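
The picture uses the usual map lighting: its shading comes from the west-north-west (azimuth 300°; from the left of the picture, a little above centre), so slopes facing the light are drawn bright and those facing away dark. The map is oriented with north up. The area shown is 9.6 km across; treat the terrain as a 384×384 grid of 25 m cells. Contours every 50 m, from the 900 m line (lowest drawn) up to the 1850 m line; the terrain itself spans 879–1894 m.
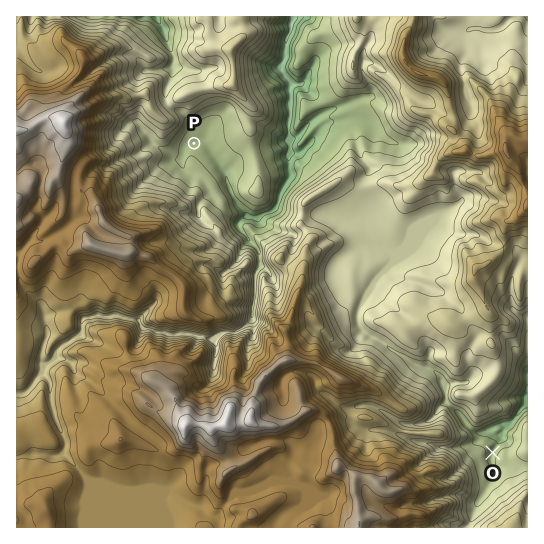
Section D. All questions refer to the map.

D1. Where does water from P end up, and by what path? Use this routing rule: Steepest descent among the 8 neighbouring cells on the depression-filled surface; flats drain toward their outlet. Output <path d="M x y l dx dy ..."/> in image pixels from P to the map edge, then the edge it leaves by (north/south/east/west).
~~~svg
<path d="M194 143l3-2 6 0 6 5 2 7 4 4 2 4 2 2 2 4 5 8 4 16 3 3 4 9 9 10 0 1 5 3 10 0 2-3 8-3 6-5 2-7 2-8 8-12 0-57 1-1 0-34-1-1 0-5-7-8 0-11 3-4 0-11 1-1 0-7 1-1 0-3 3-2 1-16"/>
exit: north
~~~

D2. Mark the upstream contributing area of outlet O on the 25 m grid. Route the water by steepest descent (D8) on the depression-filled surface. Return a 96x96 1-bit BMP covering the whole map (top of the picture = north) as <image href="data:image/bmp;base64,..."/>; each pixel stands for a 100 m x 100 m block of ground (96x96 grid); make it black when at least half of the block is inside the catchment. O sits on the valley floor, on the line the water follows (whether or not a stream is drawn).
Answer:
<image width="96" height="96" href="data:image/bmp;base64,Qk2+BAAAAAAAAD4AAAAoAAAAYAAAAGAAAAABAAEAAAAAAIAEAAATCwAAEwsAAAIAAAAAAAAA////AAAAAAAAAAAAAAAAAP////gAAAAAAAAAAP////wAAAAAAAAAAP////wAAAAAAAAAAP////wAAAAAAAAAAP////4AAAAAAAAAAP////4AAAAAAAAAAP////8AAAAAAAAAAfCB//8AAAAAAAAAAfAAP/4AAAAAAAAAAMAAH/wAAAAAAAAAAAAAD/wAAAAAAAAAAAAAD/gAAAAAAAAAAAAAB/AAAAAAAAAAAAAAAcAAAAAAAAAAAAAAAAAAAAAAAAAAAAAAAAAAAAAAAAAAAAAAAAAAAAAAAAAAAAAAAAAAAAAAAAAAAAAAAAAAAAAAAAAAAAAAAAAAAAAAAAAAAAAAAAAAAAAAAAAAAAAAAAAAAAAAAAAAAAAAAAAAAAAAAAAAAAAAAAAAAAAAAAAAAAAAAAAAAAAAAAAAAAAAAAAAAAAAAAAAAAAAAAAAAAAAAAAAAAAAAAAAAAAAAAAAAAAAAAAAAAAAAAAAAAAAAAAAAAAAAAAAAAAAAAAAAAAAAAAAAAAAAAAAAAAAAAAAAAAAAAAAAAAAAAAAAAAAAAAAAAAAAAAAAAAAAAAAAAAAAAAAAAAAAAAAAAAAAAAAAAAAAAAAAAAAAAAAAAAAAAAAAAAAAAAAAAAAAAAAAAAAAAAAAAAAAAAAAAAAAAAAAAAAAAAAAAAAAAAAAAAAAAAAAAAAAAAAAAAAAAAAAAAAAAAAAAAAAAAAAAAAAAAAAAAAAAAAAAAAAAAAAAAAAAAAAAAAAAAAAAAAAAAAAAAAAAAAAAAAAAAAAAAAAAAAAAAAAAAAAAAAAAAAAAAAAAAAAAAAAAAAAAAAAAAAAAAAAAAAAAAAAAAAAAAAAAAAAAAAAAAAAAAAAAAAAAAAAAAAAAAAAAAAAAAAAAAAAAAAAAAAAAAAAAAAAAAAAAAAAAAAAAAAAAAAAAAAAAAAAAAAAAAAAAAAAAAAAAAAAAAAAAAAAAAAAAAAAAAAAAAAAAAAAAAAAAAAAAAAAAAAAAAAAAAAAAAAAAAAAAAAAAAAAAAAAAAAAAAAAAAAAAAAAAAAAAAAAAAAAAAAAAAAAAAAAAAAAAAAAAAAAAAAAAAAAAAAAAAAAAAAAAAAAAAAAAAAAAAAAAAAAAAAAAAAAAAAAAAAAAAAAAAAAAAAAAAAAAAAAAAAAAAAAAAAAAAAAAAAAAAAAAAAAAAAAAAAAAAAAAAAAAAAAAAAAAAAAAAAAAAAAAAAAAAAAAAAAAAAAAAAAAAAAAAAAAAAAAAAAAAAAAAAAAAAAAAAAAAAAAAAAAAAAAAAAAAAAAAAAAAAAAAAAAAAAAAAAAAAAAAAAAAAAAAAAAAAAAAAAAAAAAAAAAAAAAAAAAAAAAAAAAAAAAAAAAAAAAAAAAAAAAAAAAAAAAAAAAAAAAAAAAAAAAAAAAAAAAAAAAAAAAAAAAAAAAAAAAAAAAAAAAAAAAAAAAAAAAAAAAAAAAAAAAAAAAAAAAAAAAAAAAAAAAAAAAAAAAAAAAAAAAAAAAAAAAAAAAAAAAAAAAAAAAAAAAAAAAAAAAAAAAAAAAA="/>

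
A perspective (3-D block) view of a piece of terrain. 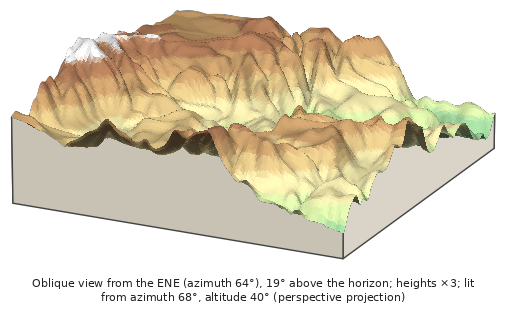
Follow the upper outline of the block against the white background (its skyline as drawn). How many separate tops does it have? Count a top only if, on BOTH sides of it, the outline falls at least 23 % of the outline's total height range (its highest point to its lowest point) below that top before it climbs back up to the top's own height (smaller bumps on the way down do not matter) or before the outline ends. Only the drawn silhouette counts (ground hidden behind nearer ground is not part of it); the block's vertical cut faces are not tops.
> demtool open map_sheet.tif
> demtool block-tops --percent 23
1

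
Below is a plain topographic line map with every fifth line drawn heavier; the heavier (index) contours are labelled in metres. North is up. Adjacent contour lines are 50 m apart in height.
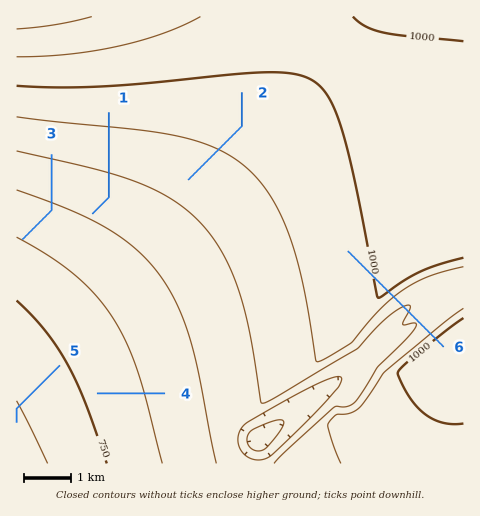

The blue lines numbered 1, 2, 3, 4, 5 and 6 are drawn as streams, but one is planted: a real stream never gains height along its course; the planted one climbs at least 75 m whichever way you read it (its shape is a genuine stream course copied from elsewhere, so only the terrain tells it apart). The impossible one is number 6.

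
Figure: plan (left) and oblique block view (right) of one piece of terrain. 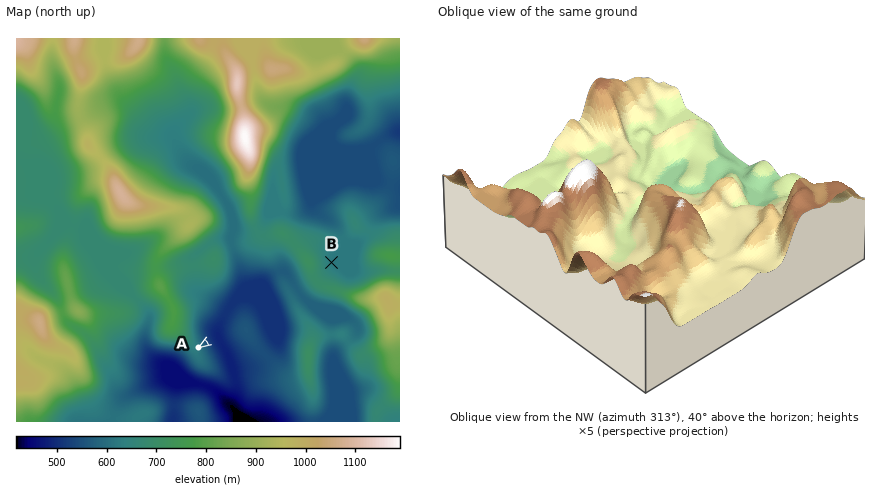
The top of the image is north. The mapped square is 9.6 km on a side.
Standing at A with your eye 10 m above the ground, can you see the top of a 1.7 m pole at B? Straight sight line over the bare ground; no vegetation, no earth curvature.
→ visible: false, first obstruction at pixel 303 281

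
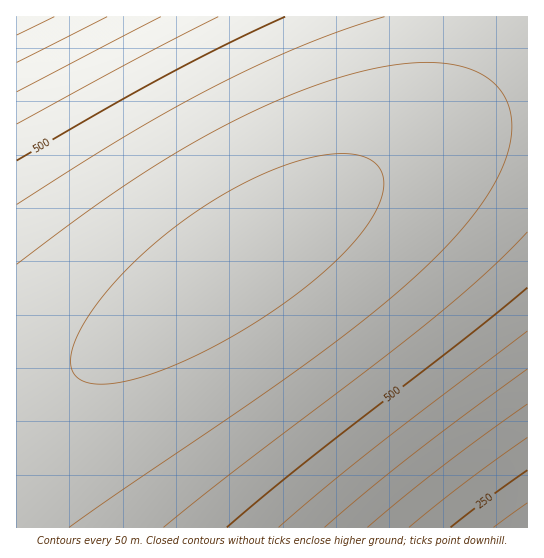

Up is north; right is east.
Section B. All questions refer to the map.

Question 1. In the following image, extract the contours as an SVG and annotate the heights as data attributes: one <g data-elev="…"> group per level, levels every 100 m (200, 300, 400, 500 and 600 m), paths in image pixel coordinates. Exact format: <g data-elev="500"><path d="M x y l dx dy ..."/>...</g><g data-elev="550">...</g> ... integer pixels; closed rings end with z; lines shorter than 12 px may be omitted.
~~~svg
<g data-elev="200"><path d="M494 527l33-24"/></g><g data-elev="300"><path d="M409 527l57-45 61-45"/><path d="M54 17l-37 18"/></g><g data-elev="400"><path d="M325 527l88-73 114-85"/><path d="M161 17l-144 75"/></g><g data-elev="500"><path d="M227 527l77-64 162-125 61-50"/><path d="M285 17l-59 27-60 31-149 86"/></g><g data-elev="600"><path d="M69 527l245-169 64-49 50-44 22-23 20-23 16-21 12-21 9-20 4-19 1-17-3-15-8-15-13-13-18-9-21-5-24-2-29 3-31 6-34 9-35 13-37 16-38 18-38 22-75 48-91 67"/></g>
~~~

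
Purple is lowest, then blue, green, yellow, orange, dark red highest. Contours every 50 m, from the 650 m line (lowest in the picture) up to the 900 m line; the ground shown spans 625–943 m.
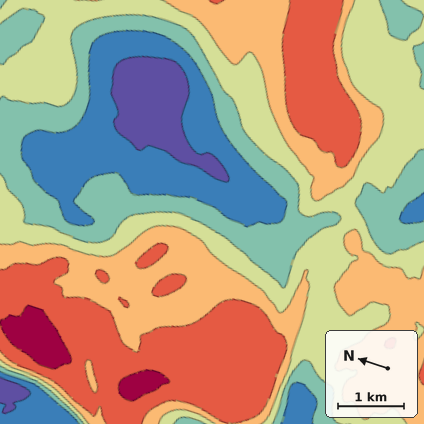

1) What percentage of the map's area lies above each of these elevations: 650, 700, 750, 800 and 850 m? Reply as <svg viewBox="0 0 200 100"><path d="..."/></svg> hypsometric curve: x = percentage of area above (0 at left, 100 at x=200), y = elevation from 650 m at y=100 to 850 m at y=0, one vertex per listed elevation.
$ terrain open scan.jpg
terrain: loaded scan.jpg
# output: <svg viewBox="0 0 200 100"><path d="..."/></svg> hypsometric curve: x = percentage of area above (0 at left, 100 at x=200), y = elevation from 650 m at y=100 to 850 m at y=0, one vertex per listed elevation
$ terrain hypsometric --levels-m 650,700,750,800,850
<svg viewBox="0 0 200 100"><path d="M191 100l-27-25-34-25-48-25-39-25"/></svg>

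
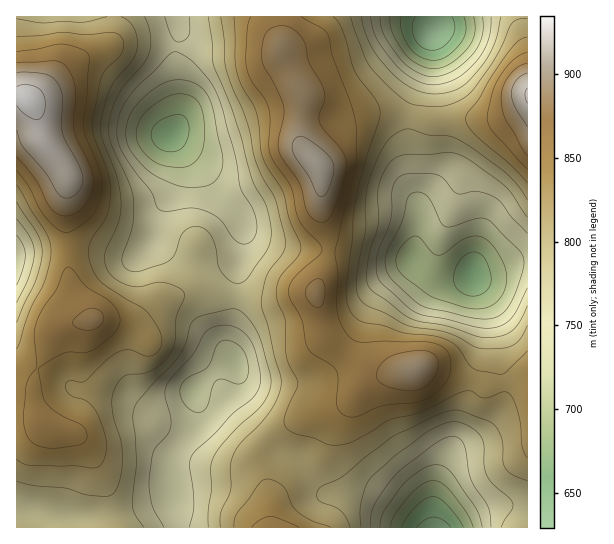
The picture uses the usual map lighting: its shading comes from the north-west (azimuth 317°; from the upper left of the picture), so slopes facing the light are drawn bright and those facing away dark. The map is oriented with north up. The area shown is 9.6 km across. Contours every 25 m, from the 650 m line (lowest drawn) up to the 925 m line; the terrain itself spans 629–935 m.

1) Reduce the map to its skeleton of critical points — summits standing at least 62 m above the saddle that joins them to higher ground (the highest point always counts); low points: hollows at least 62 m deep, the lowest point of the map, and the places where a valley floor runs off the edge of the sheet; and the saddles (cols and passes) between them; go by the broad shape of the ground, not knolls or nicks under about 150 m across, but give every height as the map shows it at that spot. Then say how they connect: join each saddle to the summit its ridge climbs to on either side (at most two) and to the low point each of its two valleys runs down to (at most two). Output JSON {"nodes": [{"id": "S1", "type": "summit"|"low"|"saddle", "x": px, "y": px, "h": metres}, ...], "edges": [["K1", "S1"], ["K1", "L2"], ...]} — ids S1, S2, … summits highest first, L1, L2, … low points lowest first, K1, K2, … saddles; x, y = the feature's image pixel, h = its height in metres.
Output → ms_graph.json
{"nodes": [
{"id": "S1", "type": "summit", "x": 29, "y": 99, "h": 935},
{"id": "S2", "type": "summit", "x": 527, "y": 95, "h": 928},
{"id": "S3", "type": "summit", "x": 317, "y": 165, "h": 912},
{"id": "L1", "type": "low", "x": 433, "y": 31, "h": 629},
{"id": "L2", "type": "low", "x": 434, "y": 527, "h": 638},
{"id": "L3", "type": "low", "x": 473, "y": 274, "h": 659},
{"id": "L4", "type": "low", "x": 171, "y": 135, "h": 663},
{"id": "L5", "type": "low", "x": 234, "y": 361, "h": 714},
{"id": "L6", "type": "low", "x": 17, "y": 259, "h": 732},
{"id": "K1", "type": "saddle", "x": 345, "y": 354, "h": 856},
{"id": "K2", "type": "saddle", "x": 329, "y": 250, "h": 852},
{"id": "K3", "type": "saddle", "x": 67, "y": 246, "h": 844},
{"id": "K4", "type": "saddle", "x": 505, "y": 383, "h": 826},
{"id": "K5", "type": "saddle", "x": 267, "y": 441, "h": 814},
{"id": "K6", "type": "saddle", "x": 410, "y": 115, "h": 804},
{"id": "K7", "type": "saddle", "x": 235, "y": 295, "h": 781},
{"id": "K8", "type": "saddle", "x": 177, "y": 47, "h": 751}],
"edges": [["K1", "S3"], ["K1", "L3"], ["K1", "L5"], ["K2", "S3"], ["K2", "L3"], ["K2", "L4"], ["K3", "S1"], ["K3", "L4"], ["K3", "L6"], ["K4", "S3"], ["K4", "L2"], ["K4", "L3"], ["K5", "S3"], ["K5", "L2"], ["K5", "L5"], ["K6", "S2"], ["K6", "S3"], ["K6", "L1"], ["K6", "L3"], ["K7", "S1"], ["K7", "S3"], ["K7", "L4"], ["K7", "L5"], ["K8", "S1"], ["K8", "S3"], ["K8", "L4"]]}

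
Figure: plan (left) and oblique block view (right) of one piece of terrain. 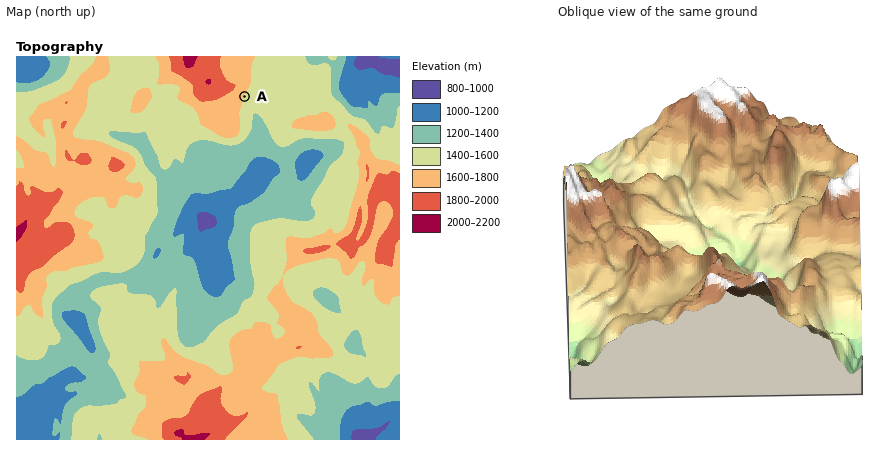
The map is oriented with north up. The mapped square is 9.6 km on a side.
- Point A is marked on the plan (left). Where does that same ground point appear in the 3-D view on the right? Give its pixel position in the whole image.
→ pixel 829 235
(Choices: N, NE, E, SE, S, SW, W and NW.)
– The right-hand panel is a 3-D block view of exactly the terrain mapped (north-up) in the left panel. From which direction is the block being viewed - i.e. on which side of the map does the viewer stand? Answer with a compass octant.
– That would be E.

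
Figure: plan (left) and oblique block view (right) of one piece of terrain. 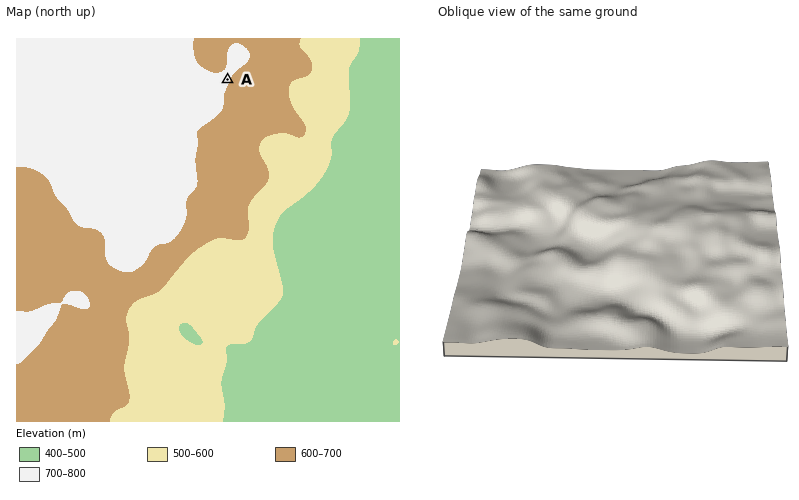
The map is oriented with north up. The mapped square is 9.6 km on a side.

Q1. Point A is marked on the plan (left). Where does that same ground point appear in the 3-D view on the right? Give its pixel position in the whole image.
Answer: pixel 744 243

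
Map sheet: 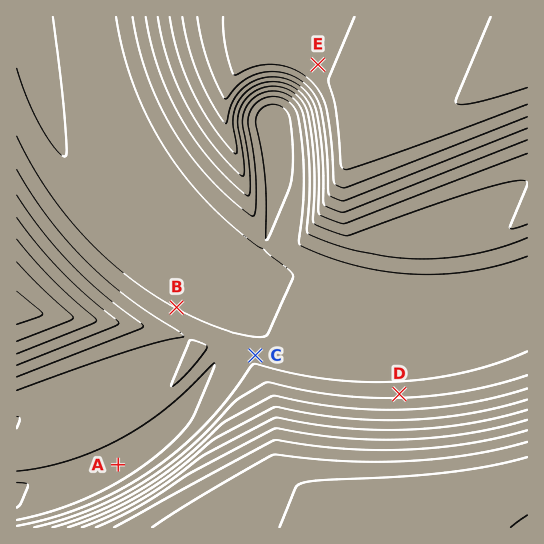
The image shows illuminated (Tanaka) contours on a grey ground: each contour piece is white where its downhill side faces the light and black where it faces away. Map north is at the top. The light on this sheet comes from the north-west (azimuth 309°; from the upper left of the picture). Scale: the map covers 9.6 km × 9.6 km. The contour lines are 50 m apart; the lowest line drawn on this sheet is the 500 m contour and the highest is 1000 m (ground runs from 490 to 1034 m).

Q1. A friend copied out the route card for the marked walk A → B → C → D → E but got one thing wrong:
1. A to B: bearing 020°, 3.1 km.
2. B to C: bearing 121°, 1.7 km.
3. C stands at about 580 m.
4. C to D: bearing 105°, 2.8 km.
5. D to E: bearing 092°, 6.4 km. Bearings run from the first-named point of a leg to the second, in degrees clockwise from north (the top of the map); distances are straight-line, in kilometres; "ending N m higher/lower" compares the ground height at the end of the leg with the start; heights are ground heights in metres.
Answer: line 5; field bearing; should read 346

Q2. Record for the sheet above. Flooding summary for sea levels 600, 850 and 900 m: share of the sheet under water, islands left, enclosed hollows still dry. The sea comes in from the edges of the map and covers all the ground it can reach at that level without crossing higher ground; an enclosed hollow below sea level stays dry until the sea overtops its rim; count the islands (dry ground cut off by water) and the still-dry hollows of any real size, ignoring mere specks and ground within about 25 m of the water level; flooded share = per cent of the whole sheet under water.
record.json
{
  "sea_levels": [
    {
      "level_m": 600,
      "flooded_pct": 43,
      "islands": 0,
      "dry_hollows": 0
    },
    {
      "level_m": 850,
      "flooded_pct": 73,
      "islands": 0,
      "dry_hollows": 0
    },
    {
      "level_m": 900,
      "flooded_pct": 76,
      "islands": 0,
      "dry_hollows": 0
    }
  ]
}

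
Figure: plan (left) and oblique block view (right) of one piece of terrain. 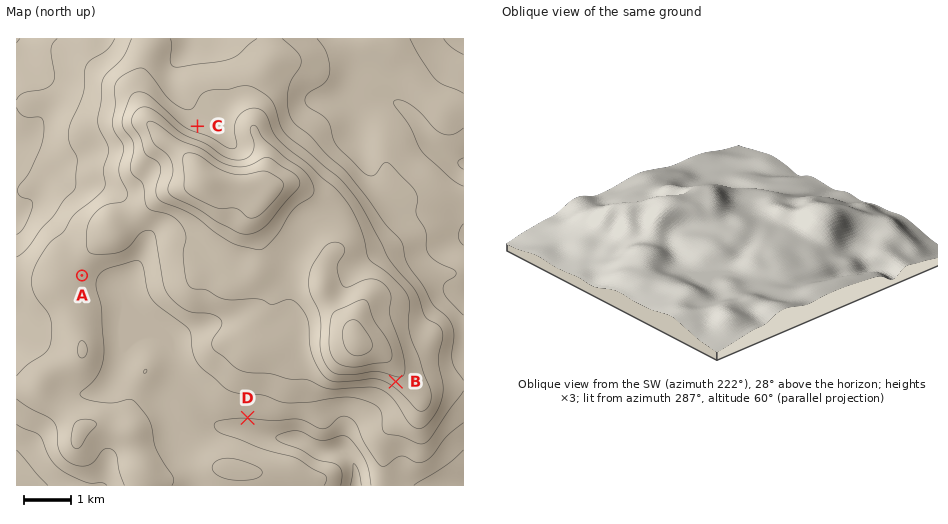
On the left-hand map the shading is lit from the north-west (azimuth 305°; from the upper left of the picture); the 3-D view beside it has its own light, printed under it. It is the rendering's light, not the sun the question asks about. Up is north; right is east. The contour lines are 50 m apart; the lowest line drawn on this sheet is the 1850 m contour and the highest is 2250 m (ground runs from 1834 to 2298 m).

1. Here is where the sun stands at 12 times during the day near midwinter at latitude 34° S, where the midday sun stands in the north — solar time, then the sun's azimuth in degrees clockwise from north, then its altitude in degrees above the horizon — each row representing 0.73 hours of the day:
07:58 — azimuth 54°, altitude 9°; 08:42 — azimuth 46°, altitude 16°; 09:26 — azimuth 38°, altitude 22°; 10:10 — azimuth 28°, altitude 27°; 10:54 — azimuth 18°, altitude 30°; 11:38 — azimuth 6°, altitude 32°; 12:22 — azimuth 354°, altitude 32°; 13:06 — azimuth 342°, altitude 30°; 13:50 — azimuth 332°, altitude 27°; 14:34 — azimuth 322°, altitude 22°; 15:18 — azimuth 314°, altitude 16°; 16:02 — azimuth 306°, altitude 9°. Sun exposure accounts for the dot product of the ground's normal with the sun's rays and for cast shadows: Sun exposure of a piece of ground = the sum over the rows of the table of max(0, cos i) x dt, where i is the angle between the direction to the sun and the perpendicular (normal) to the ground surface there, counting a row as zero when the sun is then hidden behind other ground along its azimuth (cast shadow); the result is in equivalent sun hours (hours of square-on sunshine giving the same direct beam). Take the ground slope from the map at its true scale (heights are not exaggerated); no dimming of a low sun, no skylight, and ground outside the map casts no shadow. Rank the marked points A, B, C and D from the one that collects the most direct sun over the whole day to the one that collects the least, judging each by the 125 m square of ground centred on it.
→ C > A > D > B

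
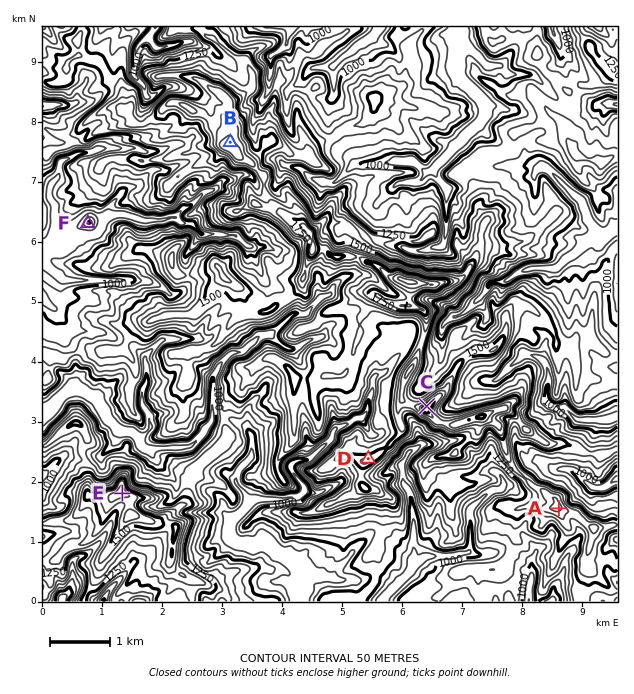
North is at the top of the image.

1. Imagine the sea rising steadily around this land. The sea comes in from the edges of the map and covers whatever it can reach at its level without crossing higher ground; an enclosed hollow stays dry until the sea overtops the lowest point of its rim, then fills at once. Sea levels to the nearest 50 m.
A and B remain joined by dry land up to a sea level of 1350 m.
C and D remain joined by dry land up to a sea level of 1500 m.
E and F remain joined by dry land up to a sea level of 900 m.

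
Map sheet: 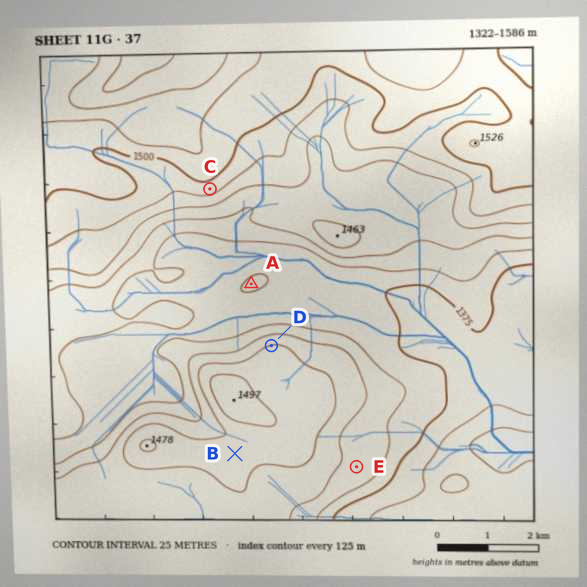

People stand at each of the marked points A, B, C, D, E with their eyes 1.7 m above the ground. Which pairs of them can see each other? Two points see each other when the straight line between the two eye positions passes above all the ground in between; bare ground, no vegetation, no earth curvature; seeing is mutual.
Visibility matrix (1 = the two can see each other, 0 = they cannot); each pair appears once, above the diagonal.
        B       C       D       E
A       0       1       1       0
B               0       0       0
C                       1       0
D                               0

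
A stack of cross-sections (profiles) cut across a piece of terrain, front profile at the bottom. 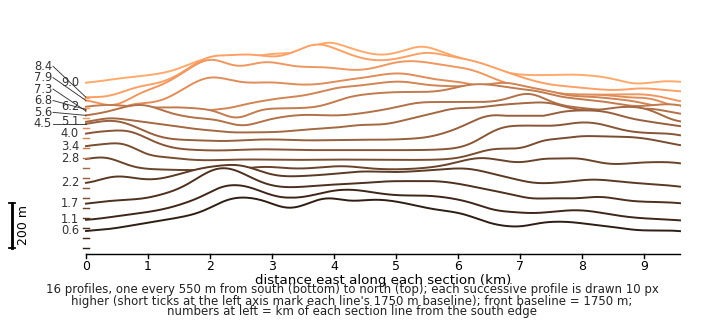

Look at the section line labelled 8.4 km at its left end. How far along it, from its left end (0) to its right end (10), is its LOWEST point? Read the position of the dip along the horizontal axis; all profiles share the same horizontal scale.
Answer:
0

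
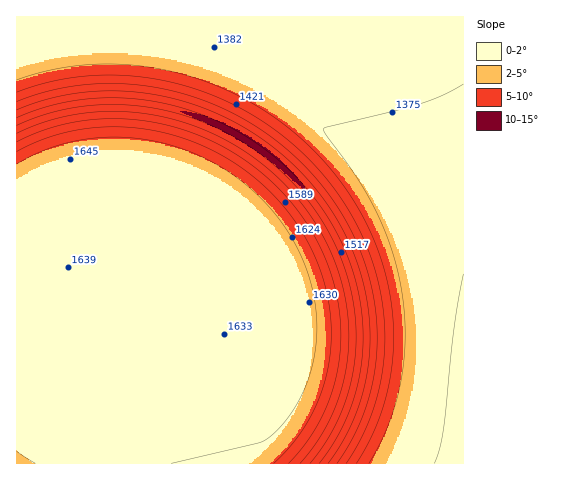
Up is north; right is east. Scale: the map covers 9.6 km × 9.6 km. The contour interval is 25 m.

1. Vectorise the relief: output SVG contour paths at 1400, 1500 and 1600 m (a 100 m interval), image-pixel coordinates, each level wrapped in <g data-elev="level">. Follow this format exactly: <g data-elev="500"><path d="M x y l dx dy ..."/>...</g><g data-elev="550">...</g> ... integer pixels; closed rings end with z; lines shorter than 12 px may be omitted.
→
<g data-elev="1400"><path d="M356 463l19-35 12-36 6-39-1-41-7-41-14-39-20-36-26-34-31-29-36-26-38-20-40-14-41-7-42-2-41 5-39 11"/></g><g data-elev="1500"><path d="M319 463l20-30 15-34 8-36 1-37-5-38-12-36-18-35-24-31-28-28-33-23-36-19-38-11-38-7-40 1-38 6-36 13"/></g><g data-elev="1600"><path d="M274 463l24-26 17-30 12-32 4-34-2-35-8-34-15-33-21-31-26-27-31-22-33-16-37-12-38-4-36 2-35 8-32 15"/></g>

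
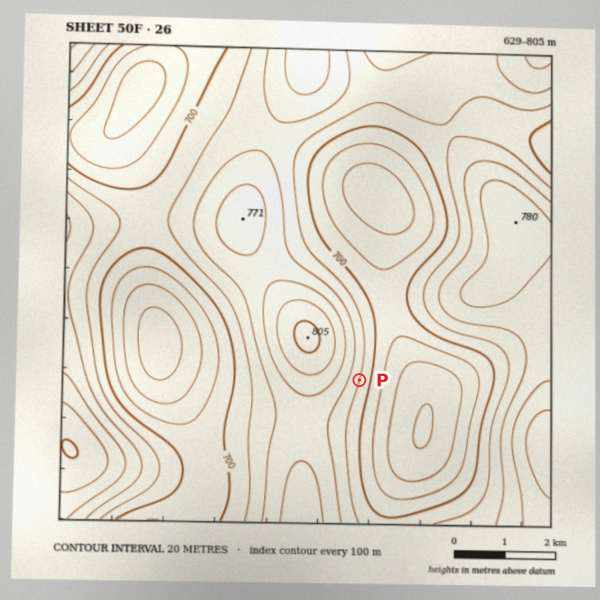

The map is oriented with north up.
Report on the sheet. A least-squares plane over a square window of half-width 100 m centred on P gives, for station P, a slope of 5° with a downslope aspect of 104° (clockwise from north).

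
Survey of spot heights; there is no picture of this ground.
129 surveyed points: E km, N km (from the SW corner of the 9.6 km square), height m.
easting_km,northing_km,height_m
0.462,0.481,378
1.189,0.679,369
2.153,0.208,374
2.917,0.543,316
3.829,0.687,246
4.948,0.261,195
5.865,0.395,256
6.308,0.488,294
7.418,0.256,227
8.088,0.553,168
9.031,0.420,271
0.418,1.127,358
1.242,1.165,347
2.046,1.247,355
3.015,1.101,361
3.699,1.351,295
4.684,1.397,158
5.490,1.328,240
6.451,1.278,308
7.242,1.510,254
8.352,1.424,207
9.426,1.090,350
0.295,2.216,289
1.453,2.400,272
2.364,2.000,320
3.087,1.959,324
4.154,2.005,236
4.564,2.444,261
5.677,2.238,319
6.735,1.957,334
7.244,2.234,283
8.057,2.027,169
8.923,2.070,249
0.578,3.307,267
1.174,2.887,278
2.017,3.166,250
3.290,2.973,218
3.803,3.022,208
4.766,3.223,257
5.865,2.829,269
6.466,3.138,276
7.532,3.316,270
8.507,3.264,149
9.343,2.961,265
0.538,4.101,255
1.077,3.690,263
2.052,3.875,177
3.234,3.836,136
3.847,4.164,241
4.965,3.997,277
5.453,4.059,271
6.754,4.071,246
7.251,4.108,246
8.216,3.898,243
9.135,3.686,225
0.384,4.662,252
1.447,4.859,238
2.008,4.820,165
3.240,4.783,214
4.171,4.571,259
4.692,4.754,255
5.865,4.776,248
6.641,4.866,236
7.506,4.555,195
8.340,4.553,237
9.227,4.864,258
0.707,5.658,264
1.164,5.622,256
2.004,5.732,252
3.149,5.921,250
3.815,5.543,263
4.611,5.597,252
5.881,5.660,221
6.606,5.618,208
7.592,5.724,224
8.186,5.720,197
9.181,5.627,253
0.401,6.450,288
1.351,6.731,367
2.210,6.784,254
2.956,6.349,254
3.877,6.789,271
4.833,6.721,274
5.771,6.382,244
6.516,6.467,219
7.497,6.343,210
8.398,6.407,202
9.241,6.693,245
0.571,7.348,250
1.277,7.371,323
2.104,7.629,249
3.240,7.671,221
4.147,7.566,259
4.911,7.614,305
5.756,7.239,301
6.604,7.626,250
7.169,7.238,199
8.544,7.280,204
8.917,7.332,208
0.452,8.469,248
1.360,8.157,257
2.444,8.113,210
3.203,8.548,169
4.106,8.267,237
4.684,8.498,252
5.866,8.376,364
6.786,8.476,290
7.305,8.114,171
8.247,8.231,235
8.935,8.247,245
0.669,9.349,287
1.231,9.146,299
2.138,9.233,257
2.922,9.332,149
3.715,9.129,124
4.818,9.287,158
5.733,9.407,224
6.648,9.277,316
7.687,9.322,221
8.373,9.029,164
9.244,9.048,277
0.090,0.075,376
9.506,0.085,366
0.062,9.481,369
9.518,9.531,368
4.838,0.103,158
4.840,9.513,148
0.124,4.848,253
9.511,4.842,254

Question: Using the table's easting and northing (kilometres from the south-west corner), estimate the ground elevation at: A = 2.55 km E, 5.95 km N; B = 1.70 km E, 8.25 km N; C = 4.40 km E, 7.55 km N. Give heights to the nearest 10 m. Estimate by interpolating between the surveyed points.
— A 250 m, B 260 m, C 270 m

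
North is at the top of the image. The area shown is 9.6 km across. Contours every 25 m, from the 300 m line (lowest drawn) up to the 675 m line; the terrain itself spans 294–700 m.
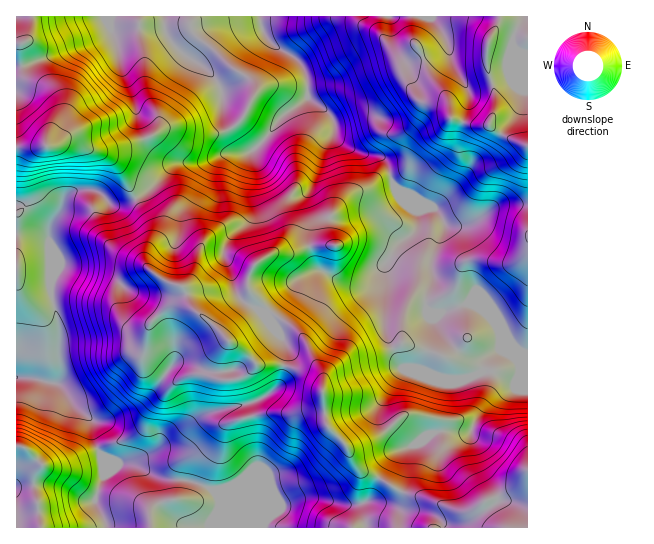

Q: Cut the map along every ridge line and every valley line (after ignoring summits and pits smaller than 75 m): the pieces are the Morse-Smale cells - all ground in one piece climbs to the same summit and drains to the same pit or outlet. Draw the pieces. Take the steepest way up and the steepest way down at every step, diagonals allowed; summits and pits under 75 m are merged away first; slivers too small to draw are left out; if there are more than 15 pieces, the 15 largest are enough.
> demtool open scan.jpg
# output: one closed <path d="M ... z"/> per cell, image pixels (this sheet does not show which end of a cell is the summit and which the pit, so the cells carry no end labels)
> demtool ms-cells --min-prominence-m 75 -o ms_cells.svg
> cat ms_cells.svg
<path d="M259 16l-148 1-2 8 2 2 54-3 0 7 10 15 12 11 16 10 16 16 4 14 1 18 17 28 10 8-5 2-20 0-24 10-28 1-28 28-10 6 13 23 3 9-1 11-6 13 0 9 5 8 13 9 19 7 3 3 6 16 34 31 3 6-4 8 0 19 1 7 4 3 17-5 9-9 0-3 3 2 28 0 27 10 7 6 3 5 4 39 20 21 5 13 9 12 20 8 24 14 24 6 28 12 16 0 14-11 23-8 8-5 10-13 0-120-6-1-8-5-13-13-8-14-18-16-10-1-26 9-9-1-3-3-2-10 7-20-1-20 4-13 9-17 0-7-4-8-7-7-11-3-15-11-10-4-5-7-4-16-6-9-24-5-13-7-9-7-1-13-6-11-21-16-1-21-6-12-8-9-18-9-8-9z"/><path d="M91 189l-12 0-10 4-5 5-3 9-14 25-24-25-7-1 0 171 21 2 21 5 14 19 19 16 2 19 10 19 1 12 0 8-9 25 8 13 3 13 422-1-1-52-2 5-15 12-23 8-14 11-16 0-28-12-24-6-24-14-20-8-9-12-5-13-19-19-4-14-1-27-3-5-7-6-27-10-28 0-3-2 0 3-9 9-17 5-4-3-1-7 0-19 4-8-3-6-34-31-6-16-3-3-19-7-15-11-3-6 0-9 6-13 1-11-3-9-12-20-3-2-12 5-12 0-9-11z"/><path d="M527 16l-267 1 1 9 6 12 8 9 18 9 8 9 6 12 1 21 21 16 6 11 1 13 9 7 13 7 24 5 6 9 4 16 5 7 10 4 15 11 11 3 7 7 4 8 0 7-9 17-4 13 1 20-7 20 2 10 3 3 9 1 26-9 10 1 18 16 8 14 21 18 6 0z"/><path d="M110 16l-94 1 1 130 34 0 14-7 9 0 12 8 13 4 14 8 7 9 15 28 11-5 28-28 28-1 24-10 20 0 5-2-10-8-17-28-1-18-4-14-16-16-16-10-12-11-10-15 0-7-54 3-2-2z"/><path d="M29 377l-13 1 0 68 11 3 14 16-8 12 7 49 2 2 63 0 0-6-10-20 9-25-1-20-10-19-2-19-19-16-14-19z"/><path d="M74 140l-9 0-14 7-35 0 0 58 7 2 24 25 14-25 3-9 10-7 21 0 6 2 9 11 12 0 14-6-16-29-7-9-14-8-13-4z"/><path d="M22 447l-6 0 0 80 25 1-4-27-4-14 0-10 8-12-14-16z"/>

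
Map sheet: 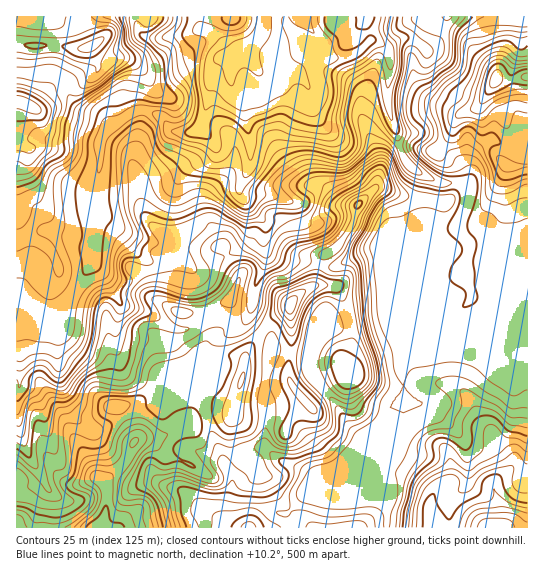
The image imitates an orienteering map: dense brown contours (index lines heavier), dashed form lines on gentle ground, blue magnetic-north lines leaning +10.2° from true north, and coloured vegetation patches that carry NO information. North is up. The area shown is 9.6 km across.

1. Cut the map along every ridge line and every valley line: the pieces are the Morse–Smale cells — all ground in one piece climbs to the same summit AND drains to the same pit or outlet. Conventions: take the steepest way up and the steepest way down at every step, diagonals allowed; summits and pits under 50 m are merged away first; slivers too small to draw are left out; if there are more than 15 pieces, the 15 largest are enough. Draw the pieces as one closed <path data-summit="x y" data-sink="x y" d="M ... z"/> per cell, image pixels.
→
<path data-summit="95 527" data-sink="263 17" d="M446 16l-246 1 1 10 12 6 18 22-12 10-6 10-12 52-7 5-19 0-7-5-7-11-14-5-14 1-15 11-8 2-10 16 0 26-5 24 0 52-4 23-10 12-13 24-11 13-12 0-11-4-18 0 1 217 186 0 1-15 7-8 44 0 24 8 7 0 6 8 2 7 93-1 0-28-20-10 0-6 37-88-3-30 4-8 12-12 17-12 38-36-8-19 0-16 5-12 0-5-10-15 0-8 9-23 0-9-3-5-7-2-19 0-6-3-18-9-10-10-5-11-3-16-9-28 3-47-6-12 16-8 9 0 15 10 4 0 8-8z"/><path data-summit="497 79" data-sink="263 17" d="M527 16l-80 0-10 25-8 8-4 0-15-10-9 0-16 8 6 12-3 47 9 28 3 16 5 11 10 10 18 9 6 3 19 0 7 2 3 5 0 9-9 23 0 8 10 15 0 5-5 12 0 16 8 19-24 22-1 7 4 7 8 4 69-2z"/><path data-summit="495 527" data-sink="263 17" d="M447 320l-13 13-17 12-12 12-4 8 3 30-35 80-2 14 20 10 0 29 140 0 1-191-69 0-12-8z"/><path data-summit="290 305" data-sink="263 17" d="M386 248l-20 4-31 15-10 0-15-6-28-2-11-4-5-6-1 14-10 23-6 32 23 21-8 47 0 16 3 9-3 34 15 15 28 12 15 11 20-12 17-17 9-13-6-2-15-16-14-22-22-28 0-23 5-13 9-10 4-8 24-11 22 0 20-3-4-12-2-30z"/><path data-summit="30 106" data-sink="263 17" d="M54 73l-38 1 0 236 18 1 11 4 12 0 7-8 28-44 3-20 0-52 5-24 0-26 9-15-10-11-18-6-9-8-7-20z"/><path data-summit="91 46" data-sink="263 17" d="M135 16l-118 0-1 57 38 0 5 3 9 9 1 10 7 10 7 6 16 4 10 10 9-2 15-11 14-1 14 5 10 15 23 1 5-3 8-22 6-32 6-10 12-10-8-12-10-10-8-4-24 7-12 0-8 3-14-2-7-4z"/><path data-summit="242 379" data-sink="263 17" d="M125 305l-5 2-5 24 0 15 8 24 10 7 26 11 34 0 10 15 8 30 14 32 20-14 16-4 4 1 2-37-3-9 0-16 8-47-23-21 0-4-4 2-34 0-24 13-10 0-32-18z"/><path data-summit="249 527" data-sink="263 17" d="M255 505l-44 0-7 8 0 14 89 0-1-6-6-8-7 0z"/><path data-summit="30 106" data-sink="263 17" d="M199 16l-62 0-1 5 6 14 19 4 8-3 20-1 13-6z"/>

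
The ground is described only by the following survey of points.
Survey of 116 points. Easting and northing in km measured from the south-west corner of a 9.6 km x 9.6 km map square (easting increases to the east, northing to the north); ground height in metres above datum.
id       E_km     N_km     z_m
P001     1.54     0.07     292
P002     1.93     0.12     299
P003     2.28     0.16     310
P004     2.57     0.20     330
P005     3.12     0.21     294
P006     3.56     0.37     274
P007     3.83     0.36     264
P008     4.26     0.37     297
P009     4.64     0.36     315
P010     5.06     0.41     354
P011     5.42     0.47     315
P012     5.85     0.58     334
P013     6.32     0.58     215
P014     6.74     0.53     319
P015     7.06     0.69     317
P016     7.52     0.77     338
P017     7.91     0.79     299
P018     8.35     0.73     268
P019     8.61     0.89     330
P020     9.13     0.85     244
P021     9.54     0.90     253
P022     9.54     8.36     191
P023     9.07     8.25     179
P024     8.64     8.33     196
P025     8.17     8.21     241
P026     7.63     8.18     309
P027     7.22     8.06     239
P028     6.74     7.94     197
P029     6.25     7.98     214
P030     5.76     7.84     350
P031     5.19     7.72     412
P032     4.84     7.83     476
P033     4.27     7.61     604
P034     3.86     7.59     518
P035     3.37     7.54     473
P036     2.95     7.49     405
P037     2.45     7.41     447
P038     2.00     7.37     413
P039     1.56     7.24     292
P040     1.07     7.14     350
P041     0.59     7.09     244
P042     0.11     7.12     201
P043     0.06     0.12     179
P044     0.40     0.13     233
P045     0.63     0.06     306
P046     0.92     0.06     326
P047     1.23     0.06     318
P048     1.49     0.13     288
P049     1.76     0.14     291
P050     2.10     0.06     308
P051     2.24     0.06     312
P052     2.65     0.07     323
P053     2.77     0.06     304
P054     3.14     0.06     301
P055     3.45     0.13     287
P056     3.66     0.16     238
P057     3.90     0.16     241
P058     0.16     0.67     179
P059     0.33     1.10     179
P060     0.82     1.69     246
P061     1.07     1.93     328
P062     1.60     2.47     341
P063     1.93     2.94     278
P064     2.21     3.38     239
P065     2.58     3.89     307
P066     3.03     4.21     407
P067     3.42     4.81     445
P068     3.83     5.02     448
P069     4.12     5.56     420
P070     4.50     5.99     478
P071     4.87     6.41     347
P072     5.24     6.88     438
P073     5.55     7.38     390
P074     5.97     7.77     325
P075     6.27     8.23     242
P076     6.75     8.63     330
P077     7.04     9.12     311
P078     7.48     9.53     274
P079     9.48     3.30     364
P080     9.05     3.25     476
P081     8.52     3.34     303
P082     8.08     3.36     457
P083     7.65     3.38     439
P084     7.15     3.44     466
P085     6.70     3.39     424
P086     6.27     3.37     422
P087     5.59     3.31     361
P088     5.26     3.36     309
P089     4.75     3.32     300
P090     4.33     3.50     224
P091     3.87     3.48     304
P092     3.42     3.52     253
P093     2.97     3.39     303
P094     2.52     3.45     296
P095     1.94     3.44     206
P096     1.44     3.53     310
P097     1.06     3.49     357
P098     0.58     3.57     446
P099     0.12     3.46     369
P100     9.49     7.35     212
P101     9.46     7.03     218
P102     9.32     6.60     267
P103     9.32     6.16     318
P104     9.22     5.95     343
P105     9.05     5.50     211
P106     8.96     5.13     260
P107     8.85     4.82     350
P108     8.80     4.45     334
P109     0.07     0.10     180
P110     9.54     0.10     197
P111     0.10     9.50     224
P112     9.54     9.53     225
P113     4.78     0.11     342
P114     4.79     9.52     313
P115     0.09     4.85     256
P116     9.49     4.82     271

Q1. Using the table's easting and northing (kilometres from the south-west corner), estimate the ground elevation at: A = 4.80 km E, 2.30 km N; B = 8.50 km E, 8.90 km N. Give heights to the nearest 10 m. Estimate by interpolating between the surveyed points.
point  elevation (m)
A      290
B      200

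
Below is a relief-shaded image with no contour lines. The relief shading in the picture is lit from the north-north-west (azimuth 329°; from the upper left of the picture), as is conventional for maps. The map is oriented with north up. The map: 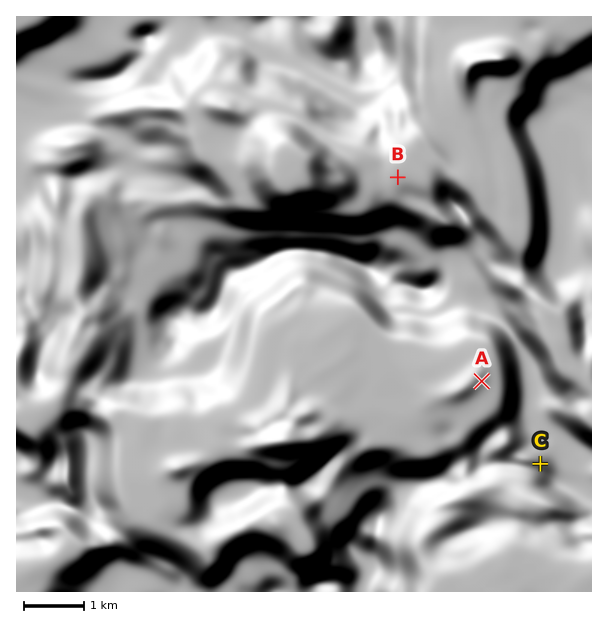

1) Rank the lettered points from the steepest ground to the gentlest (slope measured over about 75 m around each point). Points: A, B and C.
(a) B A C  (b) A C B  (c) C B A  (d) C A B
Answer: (d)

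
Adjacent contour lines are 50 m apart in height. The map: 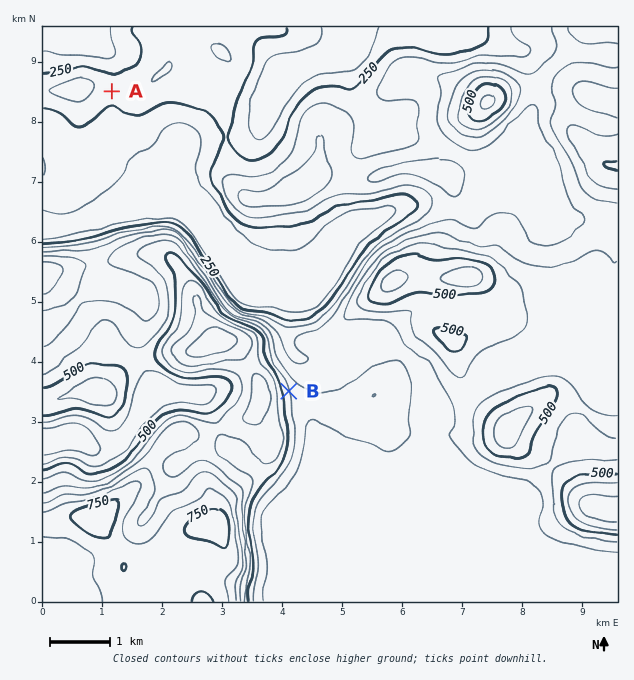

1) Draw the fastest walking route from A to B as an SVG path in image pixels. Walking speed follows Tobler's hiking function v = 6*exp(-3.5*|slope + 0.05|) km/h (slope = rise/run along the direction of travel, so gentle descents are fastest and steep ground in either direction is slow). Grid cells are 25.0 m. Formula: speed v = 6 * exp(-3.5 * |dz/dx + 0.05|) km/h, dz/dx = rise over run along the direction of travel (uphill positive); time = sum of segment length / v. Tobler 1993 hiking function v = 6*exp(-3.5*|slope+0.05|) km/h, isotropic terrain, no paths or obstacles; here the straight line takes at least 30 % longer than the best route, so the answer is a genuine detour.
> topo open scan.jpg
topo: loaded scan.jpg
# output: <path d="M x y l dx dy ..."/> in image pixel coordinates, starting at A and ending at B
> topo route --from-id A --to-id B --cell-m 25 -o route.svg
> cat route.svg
<path d="M112 91l3 6 3 3 18 36 6 6 6 12 12 12 6 12 1 2 62 123 7 7 27 14 6 6 3 6 0 19 17 33 0 3"/>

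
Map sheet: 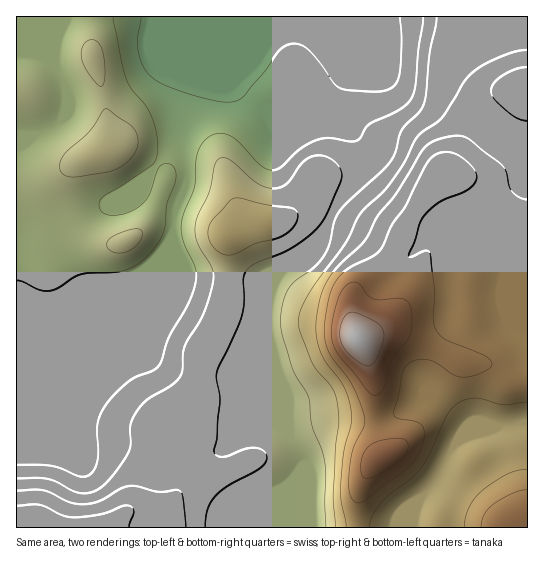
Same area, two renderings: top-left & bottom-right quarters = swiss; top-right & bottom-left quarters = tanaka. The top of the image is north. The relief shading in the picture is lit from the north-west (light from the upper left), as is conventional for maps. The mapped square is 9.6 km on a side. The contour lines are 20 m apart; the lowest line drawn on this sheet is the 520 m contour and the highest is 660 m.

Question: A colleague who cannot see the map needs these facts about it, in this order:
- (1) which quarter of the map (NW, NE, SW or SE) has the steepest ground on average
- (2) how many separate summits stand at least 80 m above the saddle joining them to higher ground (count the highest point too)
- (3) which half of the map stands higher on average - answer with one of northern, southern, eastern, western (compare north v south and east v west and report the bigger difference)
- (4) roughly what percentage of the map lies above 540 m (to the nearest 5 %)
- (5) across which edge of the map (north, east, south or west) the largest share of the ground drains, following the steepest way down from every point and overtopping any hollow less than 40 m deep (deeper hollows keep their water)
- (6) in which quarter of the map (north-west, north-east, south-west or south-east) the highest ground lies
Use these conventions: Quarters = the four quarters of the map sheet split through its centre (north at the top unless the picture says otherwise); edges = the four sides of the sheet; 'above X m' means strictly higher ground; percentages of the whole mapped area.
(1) The steepest ground, on average, is in the south-east quarter.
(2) Counting only tops that stand 80 m proud, the map has 1 summit.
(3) On average the eastern half of the map is the higher ground.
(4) About 75 % of the map lies above 540 m.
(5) The largest share of the runoff leaves by the northern edge.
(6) Look to the south-east quarter for the highest ground.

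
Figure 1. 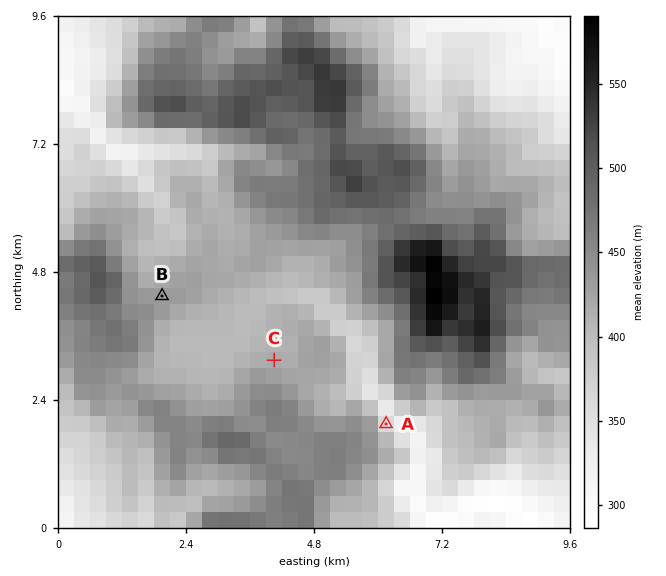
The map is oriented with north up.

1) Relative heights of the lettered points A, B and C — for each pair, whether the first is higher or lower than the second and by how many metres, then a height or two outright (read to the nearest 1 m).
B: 76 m higher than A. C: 60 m higher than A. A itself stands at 358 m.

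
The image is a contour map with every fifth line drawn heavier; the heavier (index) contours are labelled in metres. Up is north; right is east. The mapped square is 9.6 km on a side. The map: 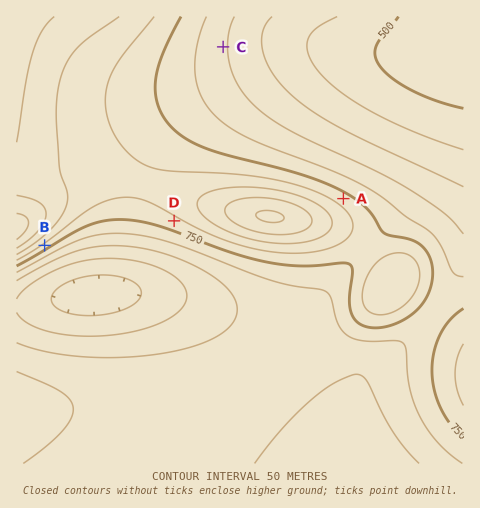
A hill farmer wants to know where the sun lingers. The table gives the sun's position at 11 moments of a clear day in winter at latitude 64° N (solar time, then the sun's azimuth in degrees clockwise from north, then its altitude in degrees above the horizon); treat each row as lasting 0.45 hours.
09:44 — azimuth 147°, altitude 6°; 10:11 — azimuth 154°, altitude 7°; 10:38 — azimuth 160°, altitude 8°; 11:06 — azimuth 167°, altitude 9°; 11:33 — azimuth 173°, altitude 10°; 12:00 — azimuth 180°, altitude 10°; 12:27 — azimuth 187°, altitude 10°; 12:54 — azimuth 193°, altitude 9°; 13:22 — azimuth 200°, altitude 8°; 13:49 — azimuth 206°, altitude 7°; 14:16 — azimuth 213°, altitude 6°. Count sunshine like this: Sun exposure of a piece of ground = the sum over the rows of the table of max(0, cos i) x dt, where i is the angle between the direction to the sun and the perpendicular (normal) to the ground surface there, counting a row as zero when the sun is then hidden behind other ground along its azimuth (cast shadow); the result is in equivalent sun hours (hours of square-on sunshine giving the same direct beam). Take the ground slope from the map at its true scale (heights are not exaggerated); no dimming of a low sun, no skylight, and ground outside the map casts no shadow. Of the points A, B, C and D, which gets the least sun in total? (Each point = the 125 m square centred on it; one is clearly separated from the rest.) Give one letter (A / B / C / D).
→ A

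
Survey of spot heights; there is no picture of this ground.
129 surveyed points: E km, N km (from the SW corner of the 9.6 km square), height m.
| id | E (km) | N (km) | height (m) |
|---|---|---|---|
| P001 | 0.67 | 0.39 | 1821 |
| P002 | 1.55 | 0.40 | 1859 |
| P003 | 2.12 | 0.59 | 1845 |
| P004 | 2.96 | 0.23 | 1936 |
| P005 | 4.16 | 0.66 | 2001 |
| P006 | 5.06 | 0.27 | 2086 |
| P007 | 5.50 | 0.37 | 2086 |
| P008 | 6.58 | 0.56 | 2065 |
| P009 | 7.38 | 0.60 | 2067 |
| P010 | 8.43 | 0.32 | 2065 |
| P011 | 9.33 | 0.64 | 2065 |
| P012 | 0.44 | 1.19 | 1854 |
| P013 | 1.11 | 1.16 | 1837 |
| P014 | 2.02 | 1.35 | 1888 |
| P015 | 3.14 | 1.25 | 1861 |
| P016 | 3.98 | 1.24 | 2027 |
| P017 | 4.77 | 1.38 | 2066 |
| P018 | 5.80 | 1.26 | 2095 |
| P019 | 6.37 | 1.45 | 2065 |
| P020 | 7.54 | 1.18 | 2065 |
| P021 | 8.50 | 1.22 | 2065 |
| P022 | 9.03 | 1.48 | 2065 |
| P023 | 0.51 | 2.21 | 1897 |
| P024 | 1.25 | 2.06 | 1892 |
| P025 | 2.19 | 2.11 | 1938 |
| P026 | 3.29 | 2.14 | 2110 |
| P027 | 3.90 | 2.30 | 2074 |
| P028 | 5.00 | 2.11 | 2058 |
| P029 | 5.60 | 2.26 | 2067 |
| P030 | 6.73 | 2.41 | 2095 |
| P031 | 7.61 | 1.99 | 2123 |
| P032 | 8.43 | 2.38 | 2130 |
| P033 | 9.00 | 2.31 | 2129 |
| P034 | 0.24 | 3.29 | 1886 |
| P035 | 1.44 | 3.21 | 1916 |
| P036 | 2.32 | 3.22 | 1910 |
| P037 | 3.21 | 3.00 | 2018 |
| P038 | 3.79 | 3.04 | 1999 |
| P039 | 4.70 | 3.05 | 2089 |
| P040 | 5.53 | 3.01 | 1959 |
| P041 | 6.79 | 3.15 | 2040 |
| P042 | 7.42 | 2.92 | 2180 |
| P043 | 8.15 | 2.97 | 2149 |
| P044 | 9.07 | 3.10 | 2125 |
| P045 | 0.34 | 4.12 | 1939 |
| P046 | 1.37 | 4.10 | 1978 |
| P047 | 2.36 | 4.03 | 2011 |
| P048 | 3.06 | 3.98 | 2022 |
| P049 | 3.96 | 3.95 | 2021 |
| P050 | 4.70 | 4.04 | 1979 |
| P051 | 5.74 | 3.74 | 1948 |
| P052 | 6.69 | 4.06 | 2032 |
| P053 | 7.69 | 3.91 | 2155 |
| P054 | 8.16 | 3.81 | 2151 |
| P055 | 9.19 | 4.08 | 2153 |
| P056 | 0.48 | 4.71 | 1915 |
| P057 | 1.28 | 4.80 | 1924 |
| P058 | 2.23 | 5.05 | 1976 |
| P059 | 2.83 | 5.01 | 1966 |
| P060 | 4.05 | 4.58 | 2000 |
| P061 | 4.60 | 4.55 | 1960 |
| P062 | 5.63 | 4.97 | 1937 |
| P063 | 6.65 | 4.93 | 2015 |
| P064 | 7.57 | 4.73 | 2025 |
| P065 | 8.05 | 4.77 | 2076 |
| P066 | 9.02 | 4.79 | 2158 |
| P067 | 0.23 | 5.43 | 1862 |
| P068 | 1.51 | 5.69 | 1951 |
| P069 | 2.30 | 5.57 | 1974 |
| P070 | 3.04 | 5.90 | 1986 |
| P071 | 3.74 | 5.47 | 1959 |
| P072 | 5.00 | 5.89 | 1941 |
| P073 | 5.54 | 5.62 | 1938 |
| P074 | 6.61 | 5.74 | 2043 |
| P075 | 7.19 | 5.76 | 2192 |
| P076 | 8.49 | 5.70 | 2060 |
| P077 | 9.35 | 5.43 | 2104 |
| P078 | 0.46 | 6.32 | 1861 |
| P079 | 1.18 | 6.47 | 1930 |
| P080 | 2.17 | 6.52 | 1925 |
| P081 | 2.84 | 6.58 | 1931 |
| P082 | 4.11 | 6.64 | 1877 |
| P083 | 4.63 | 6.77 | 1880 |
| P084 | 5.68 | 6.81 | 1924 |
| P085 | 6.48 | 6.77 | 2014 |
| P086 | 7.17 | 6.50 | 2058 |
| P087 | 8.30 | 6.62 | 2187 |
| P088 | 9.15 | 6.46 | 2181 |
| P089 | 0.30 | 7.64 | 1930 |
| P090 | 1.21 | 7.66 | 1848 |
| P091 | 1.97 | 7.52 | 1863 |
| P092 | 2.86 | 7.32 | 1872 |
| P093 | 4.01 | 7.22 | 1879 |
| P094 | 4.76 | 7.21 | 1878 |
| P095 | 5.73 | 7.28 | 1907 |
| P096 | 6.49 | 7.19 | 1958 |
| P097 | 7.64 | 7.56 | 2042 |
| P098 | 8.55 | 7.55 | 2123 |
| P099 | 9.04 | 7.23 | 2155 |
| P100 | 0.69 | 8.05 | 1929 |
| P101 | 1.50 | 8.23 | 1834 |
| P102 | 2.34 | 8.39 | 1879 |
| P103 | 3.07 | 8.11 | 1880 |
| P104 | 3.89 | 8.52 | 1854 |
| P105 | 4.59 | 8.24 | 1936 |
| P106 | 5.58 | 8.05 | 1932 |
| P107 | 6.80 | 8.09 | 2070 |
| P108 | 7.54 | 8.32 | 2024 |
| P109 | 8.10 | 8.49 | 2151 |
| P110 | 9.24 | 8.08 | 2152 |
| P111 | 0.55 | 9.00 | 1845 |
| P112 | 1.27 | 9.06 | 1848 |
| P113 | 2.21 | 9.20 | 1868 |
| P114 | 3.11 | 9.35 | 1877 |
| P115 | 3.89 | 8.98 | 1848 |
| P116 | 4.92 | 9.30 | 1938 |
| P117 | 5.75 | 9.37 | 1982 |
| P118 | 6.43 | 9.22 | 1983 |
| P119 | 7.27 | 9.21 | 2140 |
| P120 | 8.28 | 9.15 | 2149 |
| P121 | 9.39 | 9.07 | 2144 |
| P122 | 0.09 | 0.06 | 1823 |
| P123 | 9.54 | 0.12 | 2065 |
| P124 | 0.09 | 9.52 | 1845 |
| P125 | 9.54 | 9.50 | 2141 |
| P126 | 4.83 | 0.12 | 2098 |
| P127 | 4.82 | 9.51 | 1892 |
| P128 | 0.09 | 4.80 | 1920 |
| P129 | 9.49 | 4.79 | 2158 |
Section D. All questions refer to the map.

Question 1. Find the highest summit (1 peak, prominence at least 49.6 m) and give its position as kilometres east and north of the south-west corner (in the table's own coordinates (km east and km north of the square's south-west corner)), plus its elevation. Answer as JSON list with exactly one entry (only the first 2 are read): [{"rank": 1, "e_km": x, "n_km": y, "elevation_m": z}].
[{"rank": 1, "e_km": 7.24, "n_km": 5.86, "elevation_m": 2206}]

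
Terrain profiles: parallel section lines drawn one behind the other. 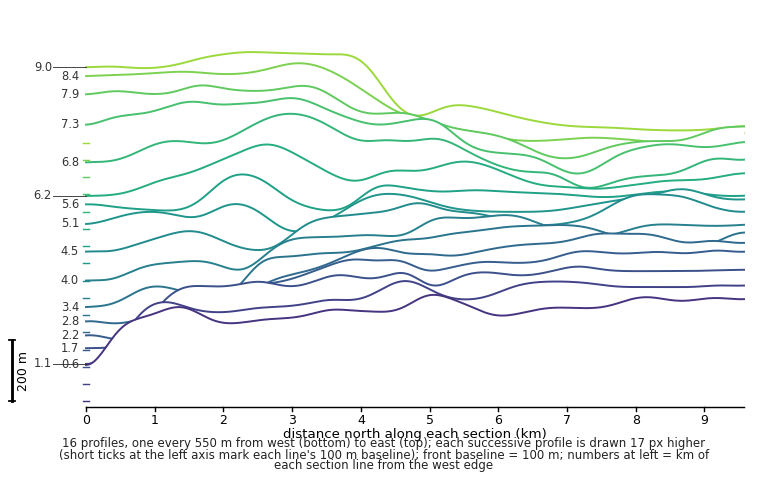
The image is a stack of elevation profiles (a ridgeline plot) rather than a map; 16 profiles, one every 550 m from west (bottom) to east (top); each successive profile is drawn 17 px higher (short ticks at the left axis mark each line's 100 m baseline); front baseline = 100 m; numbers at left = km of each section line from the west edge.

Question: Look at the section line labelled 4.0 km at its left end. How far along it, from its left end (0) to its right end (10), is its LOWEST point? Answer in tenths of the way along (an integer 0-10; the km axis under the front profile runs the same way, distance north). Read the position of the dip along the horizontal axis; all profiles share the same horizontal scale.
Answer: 0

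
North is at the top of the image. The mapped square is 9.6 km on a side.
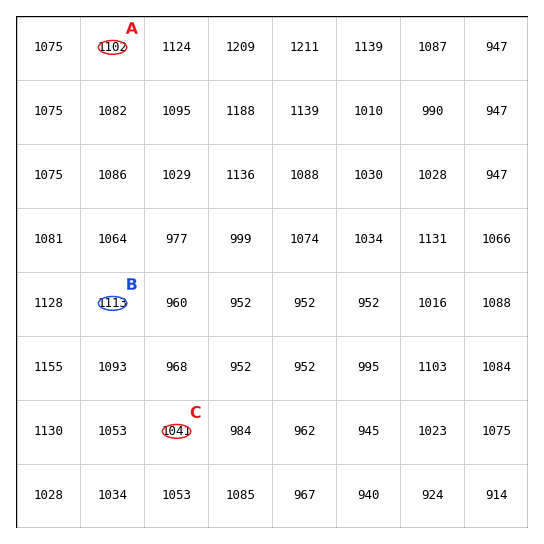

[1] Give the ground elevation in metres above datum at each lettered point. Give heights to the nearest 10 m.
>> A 1100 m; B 1110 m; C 1040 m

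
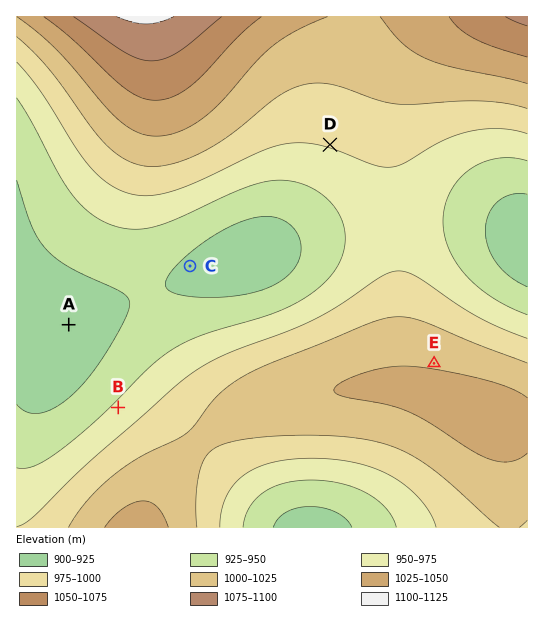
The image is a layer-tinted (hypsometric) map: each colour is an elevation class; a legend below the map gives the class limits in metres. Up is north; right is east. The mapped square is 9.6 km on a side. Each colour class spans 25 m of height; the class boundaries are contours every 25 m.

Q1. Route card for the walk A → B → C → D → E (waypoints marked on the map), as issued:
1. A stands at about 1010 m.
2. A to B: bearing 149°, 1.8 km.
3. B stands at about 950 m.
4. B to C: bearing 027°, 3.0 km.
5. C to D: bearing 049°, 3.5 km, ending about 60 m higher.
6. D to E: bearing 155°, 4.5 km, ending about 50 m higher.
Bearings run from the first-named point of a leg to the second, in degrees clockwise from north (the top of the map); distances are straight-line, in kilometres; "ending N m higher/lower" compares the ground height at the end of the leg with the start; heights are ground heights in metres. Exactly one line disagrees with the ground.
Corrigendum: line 1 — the height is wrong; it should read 910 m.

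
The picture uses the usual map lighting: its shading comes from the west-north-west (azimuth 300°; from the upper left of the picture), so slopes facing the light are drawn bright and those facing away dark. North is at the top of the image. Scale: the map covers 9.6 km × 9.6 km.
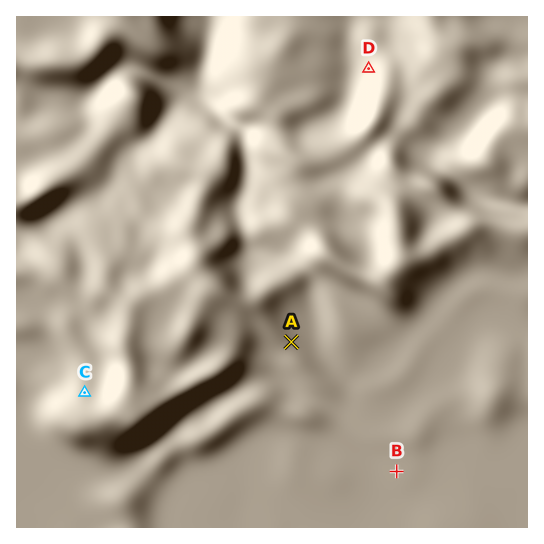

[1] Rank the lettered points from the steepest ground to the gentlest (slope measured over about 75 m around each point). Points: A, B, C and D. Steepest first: D C A B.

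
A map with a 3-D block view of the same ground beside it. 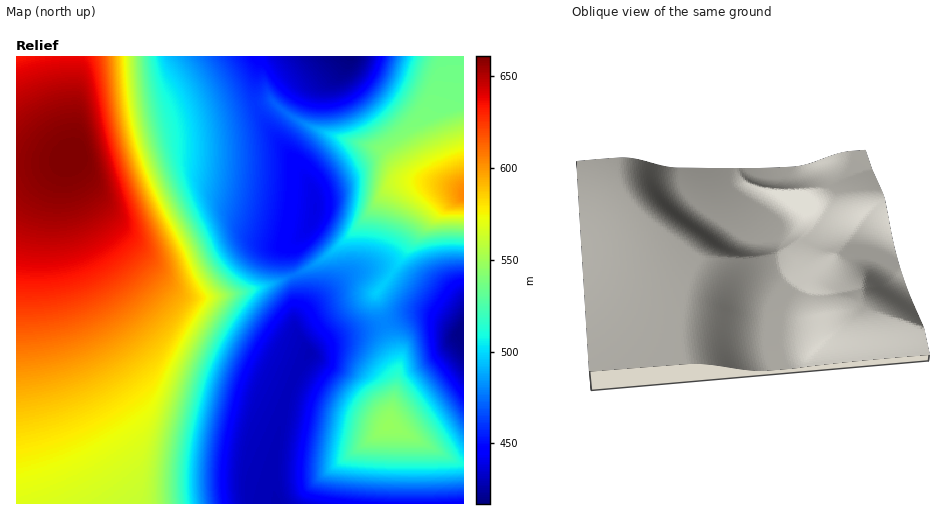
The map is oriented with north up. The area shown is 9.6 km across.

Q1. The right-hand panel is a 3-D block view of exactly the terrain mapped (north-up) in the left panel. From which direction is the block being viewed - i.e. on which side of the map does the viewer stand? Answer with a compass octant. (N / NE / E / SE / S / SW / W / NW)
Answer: S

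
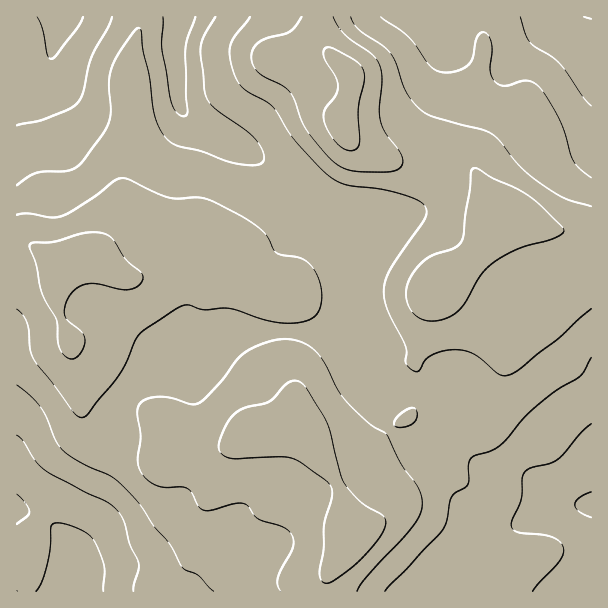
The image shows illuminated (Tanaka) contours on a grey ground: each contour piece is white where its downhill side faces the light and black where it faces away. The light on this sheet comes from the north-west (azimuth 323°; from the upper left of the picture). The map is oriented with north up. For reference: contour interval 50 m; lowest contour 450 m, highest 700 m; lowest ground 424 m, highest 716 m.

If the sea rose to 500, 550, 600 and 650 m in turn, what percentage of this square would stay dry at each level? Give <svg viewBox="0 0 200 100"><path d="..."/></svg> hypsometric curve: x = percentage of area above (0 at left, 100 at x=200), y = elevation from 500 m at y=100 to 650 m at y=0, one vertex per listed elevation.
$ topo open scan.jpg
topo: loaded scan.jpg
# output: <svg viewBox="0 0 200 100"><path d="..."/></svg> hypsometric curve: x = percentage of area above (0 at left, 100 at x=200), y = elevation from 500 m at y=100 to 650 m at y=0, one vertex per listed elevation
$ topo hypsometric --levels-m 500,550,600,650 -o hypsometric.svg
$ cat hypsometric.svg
<svg viewBox="0 0 200 100"><path d="M180 100l-31-33-64-34-61-33"/></svg>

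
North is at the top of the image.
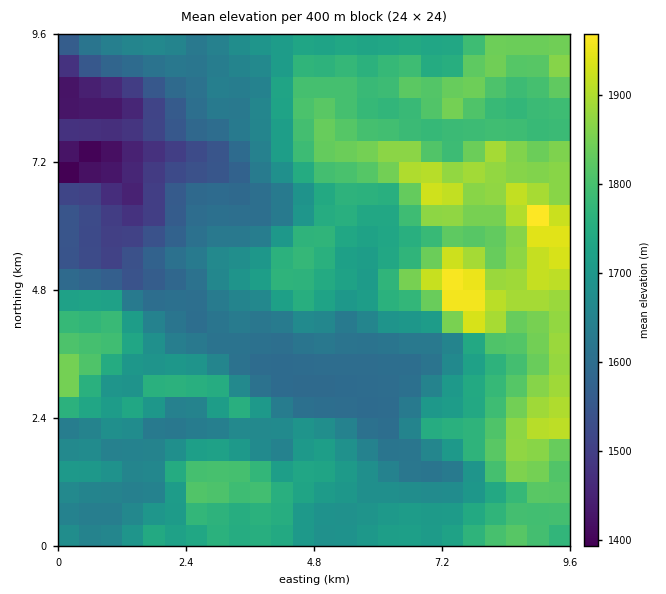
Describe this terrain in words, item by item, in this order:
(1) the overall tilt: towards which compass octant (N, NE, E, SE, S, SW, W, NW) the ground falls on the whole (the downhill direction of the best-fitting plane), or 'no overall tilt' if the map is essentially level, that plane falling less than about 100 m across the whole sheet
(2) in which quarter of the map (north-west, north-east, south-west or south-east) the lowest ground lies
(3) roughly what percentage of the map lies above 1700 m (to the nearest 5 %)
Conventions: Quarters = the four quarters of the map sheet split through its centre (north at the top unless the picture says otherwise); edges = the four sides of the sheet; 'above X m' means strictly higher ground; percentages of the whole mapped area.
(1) The general tilt is down to the west (the land rises towards the east).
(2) The lowest ground is in the north-west quarter.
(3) Roughly 55 % of the ground is higher than 1700 m.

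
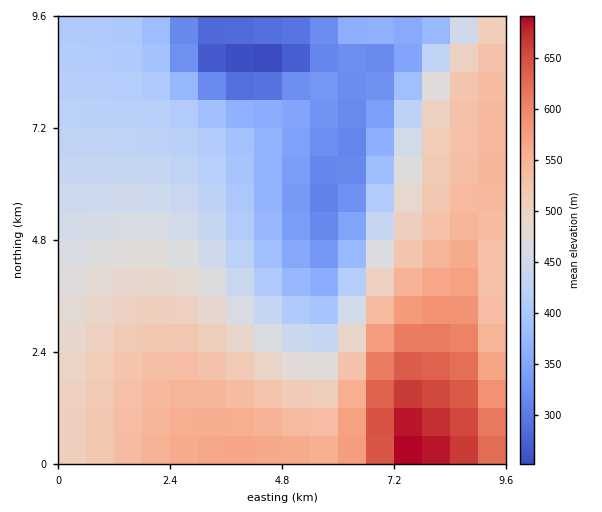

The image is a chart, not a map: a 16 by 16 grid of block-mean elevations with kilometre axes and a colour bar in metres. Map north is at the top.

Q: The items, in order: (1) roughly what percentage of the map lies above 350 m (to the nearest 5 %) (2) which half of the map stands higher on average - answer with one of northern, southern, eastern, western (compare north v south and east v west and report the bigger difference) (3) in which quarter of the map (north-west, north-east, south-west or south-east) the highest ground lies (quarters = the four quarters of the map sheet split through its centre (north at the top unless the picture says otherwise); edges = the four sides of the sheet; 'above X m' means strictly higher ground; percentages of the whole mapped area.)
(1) About 85 % of the map lies above 350 m.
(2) On average the southern half of the map is the higher ground.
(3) The highest point lies in the south-east quarter of the map.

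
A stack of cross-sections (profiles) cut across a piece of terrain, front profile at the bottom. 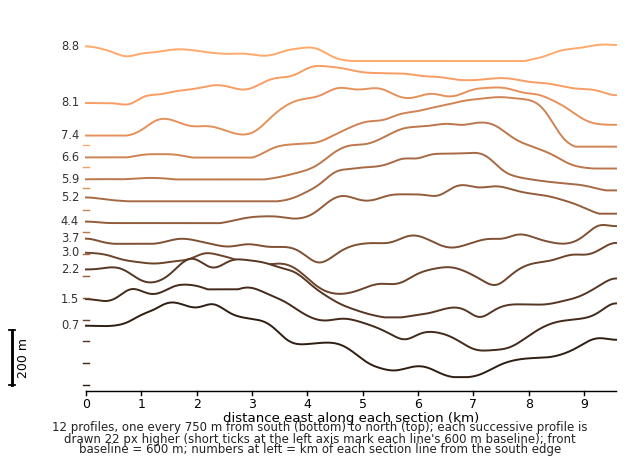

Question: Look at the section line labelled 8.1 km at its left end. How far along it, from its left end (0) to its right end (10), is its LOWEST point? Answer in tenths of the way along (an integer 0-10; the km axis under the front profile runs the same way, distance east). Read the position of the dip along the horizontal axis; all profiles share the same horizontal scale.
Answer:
1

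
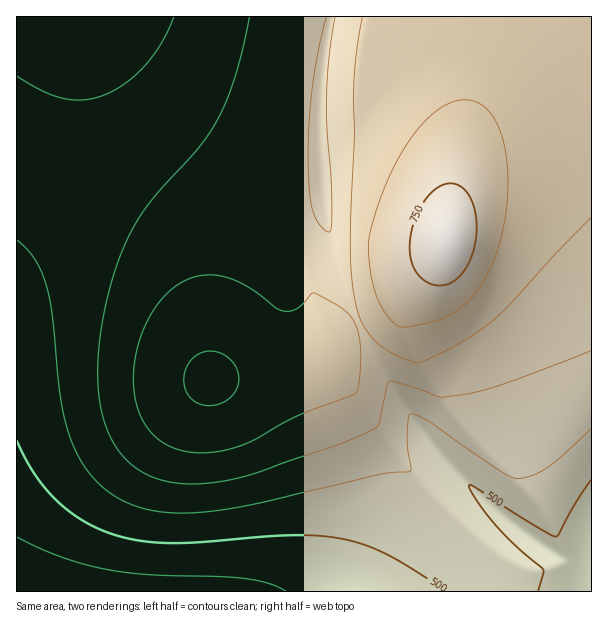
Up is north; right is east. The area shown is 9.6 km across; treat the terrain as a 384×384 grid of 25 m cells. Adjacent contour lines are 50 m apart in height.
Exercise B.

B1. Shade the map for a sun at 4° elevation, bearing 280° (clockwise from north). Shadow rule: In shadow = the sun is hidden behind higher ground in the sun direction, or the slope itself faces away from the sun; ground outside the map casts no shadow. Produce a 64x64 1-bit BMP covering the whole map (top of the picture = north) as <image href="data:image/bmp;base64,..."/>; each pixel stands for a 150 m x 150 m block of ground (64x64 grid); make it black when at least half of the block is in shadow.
<image width="64" height="64" href="data:image/bmp;base64,Qk0+AgAAAAAAAD4AAAAoAAAAQAAAAEAAAAABAAEAAAAAAAACAAATCwAAEwsAAAIAAAAAAAAA////AAAAAAAAAAAAAAAADAAAAAAAAAAeAAAAAAAAAAwAAAAAAAAAAAAAAAAAAAAGAAAAAAAAAAYAAAAAAAAADwAAAAAAAAAPAAAAAAAAAA8AAAAAAAAADwAAAAAAAAAHAAAAAAAAAAcAAAAAAAAABwAAAAAAAAADAAAAAAAAAAMAAAAAAB4AAQAAAAAAPgABAAAAAAB8AAAAAAAAAPwAAAAAAAAB/AAAAAAAAAH4AAAAAAAAA/gAAAAAAAAD8AAAAAAAAAfgAAAAAAAAB8AAAAAAAAAHgAAAAAAAAAMAAAAAAAAAAAAAAAAAAAAAAAAAAAAAAAAAcAAAAAAAAAD+AAAAAAAAAP/AAAAAAAAA//AAAAAAAAD/+AAAAAAAAH/8AAAAAAAAf/wAAAAAAAB//AAAAAAAAH/8AAAAAAAAf/gAAAAAAAA/8AAAAAAAAD/wAAAAAQAAP+AAAAABgAA/gAAAAAGAAB8AAAAAAcAAHgAAAAABwAAAAAAAAAGAAAAAAAAAAQAAAAAAAAAAAAAAAAAAAAAAAAAAAAAAAAAAAAAAAAAAAAAAAAAAAAAAAAAAAAAAAAAAAAAAAAAAAAAAAAAAAAAAAAAAAAAAAAAAAAAAAAAAAAAAAAAAAAAAAAAAAAAAAAAAAAAAAAAAAAAAAAAAAAAAAAAAAAAAAAAAAAAAAAAAAAAAAA=="/>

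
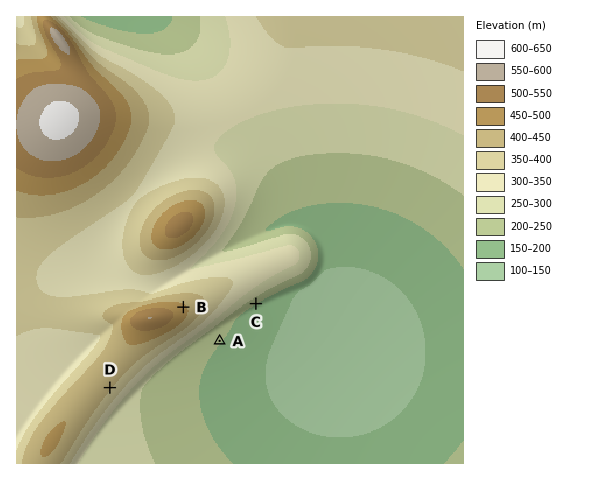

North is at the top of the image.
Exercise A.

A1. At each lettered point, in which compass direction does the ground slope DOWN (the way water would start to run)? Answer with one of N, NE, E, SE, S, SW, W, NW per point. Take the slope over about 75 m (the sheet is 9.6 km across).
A SE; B NE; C SE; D SE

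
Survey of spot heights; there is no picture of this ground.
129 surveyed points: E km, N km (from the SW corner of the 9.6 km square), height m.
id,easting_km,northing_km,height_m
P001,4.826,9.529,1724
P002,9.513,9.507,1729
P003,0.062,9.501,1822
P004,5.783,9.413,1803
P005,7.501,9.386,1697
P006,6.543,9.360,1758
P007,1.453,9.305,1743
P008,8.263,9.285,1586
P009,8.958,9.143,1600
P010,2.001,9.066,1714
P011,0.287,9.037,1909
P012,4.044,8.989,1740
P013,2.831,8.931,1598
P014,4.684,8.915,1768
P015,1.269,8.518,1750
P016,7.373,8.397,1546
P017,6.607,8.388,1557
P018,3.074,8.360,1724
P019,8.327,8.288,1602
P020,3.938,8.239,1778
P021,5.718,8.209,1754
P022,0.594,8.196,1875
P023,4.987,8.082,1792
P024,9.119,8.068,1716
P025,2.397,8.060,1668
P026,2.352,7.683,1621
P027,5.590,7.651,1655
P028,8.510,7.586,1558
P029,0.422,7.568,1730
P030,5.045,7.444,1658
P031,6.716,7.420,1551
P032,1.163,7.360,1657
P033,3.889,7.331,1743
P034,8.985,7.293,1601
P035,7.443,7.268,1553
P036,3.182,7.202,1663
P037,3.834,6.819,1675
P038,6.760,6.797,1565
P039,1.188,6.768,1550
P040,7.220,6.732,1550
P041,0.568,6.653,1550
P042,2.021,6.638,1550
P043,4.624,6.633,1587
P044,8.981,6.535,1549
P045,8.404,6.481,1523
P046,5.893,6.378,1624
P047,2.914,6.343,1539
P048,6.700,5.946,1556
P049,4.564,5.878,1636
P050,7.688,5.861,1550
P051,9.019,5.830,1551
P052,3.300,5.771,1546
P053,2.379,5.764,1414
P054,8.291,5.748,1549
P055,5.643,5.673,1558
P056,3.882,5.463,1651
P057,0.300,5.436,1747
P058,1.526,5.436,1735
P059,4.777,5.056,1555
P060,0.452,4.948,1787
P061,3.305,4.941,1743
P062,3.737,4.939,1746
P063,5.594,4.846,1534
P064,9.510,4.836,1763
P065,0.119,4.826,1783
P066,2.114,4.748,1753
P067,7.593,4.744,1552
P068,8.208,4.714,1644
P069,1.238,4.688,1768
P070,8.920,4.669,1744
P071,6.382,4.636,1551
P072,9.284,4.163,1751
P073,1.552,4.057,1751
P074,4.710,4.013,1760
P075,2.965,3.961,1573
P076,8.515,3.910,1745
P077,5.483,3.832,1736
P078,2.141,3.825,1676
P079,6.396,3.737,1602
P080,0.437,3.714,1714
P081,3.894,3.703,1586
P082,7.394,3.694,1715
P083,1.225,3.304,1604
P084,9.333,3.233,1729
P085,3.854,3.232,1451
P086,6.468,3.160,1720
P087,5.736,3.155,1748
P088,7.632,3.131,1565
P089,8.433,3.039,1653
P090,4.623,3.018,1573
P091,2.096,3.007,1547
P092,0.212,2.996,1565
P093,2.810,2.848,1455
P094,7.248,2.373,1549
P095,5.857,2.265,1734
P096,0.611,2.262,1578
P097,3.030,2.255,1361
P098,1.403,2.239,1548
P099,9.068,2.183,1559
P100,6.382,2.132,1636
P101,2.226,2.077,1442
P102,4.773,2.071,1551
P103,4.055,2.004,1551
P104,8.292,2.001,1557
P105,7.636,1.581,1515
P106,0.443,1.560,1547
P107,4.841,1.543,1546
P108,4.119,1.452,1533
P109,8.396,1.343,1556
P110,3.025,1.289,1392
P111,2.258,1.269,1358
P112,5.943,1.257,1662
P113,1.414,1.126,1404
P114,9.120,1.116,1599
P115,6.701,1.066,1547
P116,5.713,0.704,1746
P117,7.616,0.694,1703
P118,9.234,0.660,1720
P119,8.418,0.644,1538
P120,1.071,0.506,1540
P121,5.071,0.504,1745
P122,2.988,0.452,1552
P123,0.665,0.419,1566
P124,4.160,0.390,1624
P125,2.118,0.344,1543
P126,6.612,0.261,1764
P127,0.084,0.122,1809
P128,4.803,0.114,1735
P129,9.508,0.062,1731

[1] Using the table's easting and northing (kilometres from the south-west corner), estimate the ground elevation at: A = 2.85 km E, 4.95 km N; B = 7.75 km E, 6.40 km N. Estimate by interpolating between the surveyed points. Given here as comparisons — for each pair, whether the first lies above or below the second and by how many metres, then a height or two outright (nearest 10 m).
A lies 220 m above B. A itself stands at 1750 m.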